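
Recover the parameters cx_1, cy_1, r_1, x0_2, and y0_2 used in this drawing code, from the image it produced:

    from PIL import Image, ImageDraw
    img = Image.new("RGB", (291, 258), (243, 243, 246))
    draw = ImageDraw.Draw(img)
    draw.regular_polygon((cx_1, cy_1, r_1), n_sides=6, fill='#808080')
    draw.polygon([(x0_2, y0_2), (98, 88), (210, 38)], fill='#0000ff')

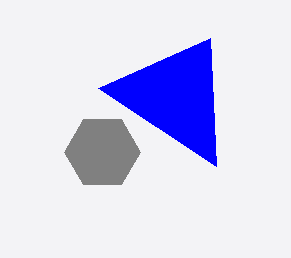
cx_1 = 102; cy_1 = 152; r_1 = 38; x0_2 = 216; y0_2 = 166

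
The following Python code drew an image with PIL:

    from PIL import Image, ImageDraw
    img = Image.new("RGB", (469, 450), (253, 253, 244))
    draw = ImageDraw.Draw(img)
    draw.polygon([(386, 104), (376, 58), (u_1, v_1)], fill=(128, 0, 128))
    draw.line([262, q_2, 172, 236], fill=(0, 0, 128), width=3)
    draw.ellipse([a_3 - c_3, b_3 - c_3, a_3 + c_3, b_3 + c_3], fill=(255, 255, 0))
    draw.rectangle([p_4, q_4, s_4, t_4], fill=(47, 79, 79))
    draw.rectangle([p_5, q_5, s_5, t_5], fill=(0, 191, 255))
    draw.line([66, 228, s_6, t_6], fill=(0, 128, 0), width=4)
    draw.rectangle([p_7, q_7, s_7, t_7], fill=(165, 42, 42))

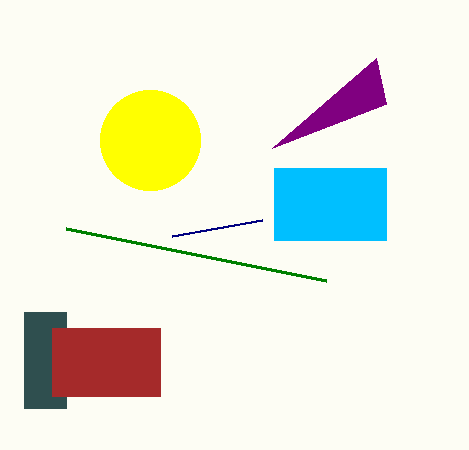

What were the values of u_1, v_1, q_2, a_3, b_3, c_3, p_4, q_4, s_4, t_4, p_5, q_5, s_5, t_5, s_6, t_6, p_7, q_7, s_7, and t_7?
u_1 = 272, v_1 = 148, q_2 = 220, a_3 = 150, b_3 = 140, c_3 = 50, p_4 = 24, q_4 = 312, s_4 = 66, t_4 = 408, p_5 = 274, q_5 = 168, s_5 = 386, t_5 = 240, s_6 = 326, t_6 = 280, p_7 = 52, q_7 = 328, s_7 = 160, t_7 = 396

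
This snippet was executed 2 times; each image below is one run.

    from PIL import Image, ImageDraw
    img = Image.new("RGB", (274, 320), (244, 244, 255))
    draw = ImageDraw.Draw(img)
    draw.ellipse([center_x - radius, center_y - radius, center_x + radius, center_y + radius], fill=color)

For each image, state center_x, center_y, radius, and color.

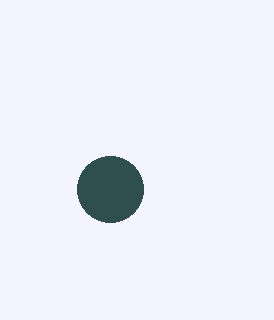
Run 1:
center_x = 110; center_y = 189; radius = 33; color = 'darkslategray'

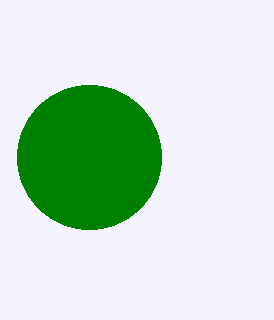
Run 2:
center_x = 89
center_y = 157
radius = 72
color = 'green'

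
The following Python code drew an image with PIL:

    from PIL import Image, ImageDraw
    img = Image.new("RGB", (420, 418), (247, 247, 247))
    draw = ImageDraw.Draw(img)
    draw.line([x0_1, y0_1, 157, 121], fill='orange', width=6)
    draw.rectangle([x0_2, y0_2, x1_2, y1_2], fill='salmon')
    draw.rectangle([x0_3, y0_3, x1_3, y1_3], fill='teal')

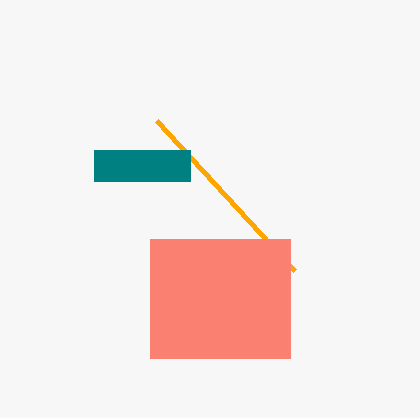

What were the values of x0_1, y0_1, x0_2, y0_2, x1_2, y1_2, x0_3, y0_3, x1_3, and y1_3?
x0_1 = 295, y0_1 = 271, x0_2 = 150, y0_2 = 239, x1_2 = 290, y1_2 = 358, x0_3 = 94, y0_3 = 150, x1_3 = 190, y1_3 = 181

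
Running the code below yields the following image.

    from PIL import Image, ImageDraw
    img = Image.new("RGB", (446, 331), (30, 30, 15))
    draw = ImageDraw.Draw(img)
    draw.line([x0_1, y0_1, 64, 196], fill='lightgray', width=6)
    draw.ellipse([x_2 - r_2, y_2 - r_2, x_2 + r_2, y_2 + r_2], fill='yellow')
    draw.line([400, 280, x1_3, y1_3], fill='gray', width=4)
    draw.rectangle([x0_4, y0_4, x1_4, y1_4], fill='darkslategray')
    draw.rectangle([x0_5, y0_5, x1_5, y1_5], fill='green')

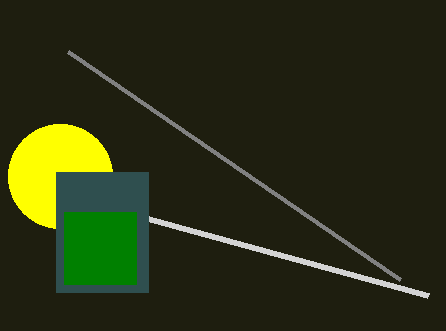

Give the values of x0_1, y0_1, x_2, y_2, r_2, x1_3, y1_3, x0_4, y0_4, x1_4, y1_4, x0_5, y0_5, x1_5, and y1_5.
x0_1 = 428, y0_1 = 296, x_2 = 60, y_2 = 176, r_2 = 52, x1_3 = 68, y1_3 = 52, x0_4 = 56, y0_4 = 172, x1_4 = 148, y1_4 = 292, x0_5 = 64, y0_5 = 212, x1_5 = 136, y1_5 = 284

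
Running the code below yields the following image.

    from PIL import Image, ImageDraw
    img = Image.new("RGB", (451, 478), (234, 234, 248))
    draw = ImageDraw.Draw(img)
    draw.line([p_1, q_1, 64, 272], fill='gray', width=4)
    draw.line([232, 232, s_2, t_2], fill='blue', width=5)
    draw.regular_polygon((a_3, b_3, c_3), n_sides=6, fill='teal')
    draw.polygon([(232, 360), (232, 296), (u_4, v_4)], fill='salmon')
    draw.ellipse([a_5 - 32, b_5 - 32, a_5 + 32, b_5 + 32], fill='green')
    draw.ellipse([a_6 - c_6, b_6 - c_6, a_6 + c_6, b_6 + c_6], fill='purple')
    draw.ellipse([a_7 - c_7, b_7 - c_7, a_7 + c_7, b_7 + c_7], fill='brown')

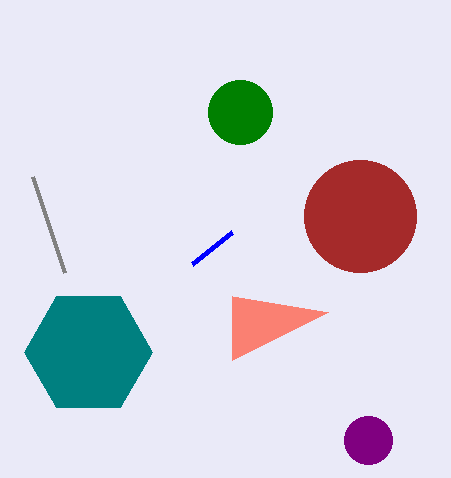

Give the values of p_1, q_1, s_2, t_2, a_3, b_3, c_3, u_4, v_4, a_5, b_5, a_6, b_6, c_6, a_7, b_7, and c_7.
p_1 = 32
q_1 = 176
s_2 = 192
t_2 = 264
a_3 = 88
b_3 = 352
c_3 = 64
u_4 = 328
v_4 = 312
a_5 = 240
b_5 = 112
a_6 = 368
b_6 = 440
c_6 = 24
a_7 = 360
b_7 = 216
c_7 = 56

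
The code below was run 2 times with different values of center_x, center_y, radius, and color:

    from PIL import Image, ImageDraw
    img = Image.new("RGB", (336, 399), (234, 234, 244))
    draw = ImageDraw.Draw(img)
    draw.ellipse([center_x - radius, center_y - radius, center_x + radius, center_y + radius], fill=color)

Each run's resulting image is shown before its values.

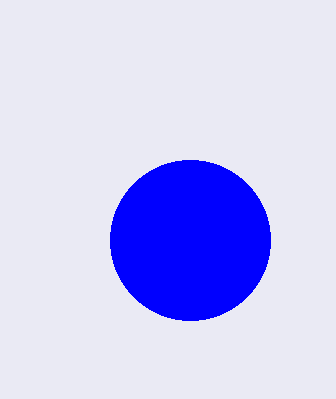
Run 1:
center_x = 190, center_y = 240, radius = 80, color = 'blue'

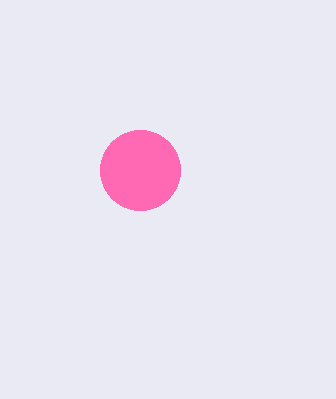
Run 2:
center_x = 140; center_y = 170; radius = 40; color = 'hotpink'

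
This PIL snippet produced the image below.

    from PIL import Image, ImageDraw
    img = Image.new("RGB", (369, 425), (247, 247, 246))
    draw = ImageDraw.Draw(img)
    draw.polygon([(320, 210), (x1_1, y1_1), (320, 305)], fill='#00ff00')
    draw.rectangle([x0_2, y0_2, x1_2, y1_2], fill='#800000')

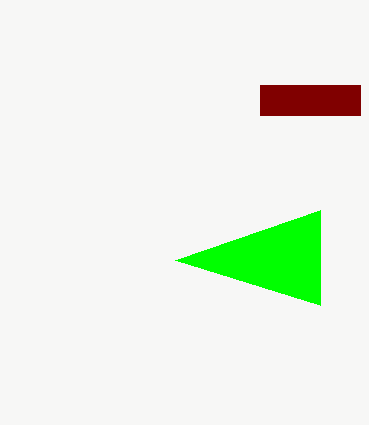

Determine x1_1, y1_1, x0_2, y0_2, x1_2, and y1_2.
x1_1 = 175
y1_1 = 260
x0_2 = 260
y0_2 = 85
x1_2 = 360
y1_2 = 115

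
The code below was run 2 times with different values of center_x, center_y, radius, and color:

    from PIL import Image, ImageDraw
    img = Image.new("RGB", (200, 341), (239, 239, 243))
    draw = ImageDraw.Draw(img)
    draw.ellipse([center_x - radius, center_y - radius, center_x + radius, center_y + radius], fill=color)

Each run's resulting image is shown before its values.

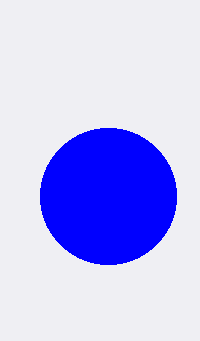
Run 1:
center_x = 108; center_y = 196; radius = 68; color = 'blue'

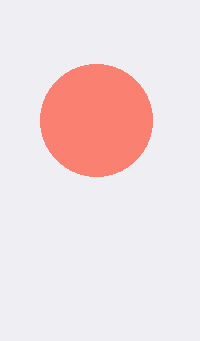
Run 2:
center_x = 96
center_y = 120
radius = 56
color = 'salmon'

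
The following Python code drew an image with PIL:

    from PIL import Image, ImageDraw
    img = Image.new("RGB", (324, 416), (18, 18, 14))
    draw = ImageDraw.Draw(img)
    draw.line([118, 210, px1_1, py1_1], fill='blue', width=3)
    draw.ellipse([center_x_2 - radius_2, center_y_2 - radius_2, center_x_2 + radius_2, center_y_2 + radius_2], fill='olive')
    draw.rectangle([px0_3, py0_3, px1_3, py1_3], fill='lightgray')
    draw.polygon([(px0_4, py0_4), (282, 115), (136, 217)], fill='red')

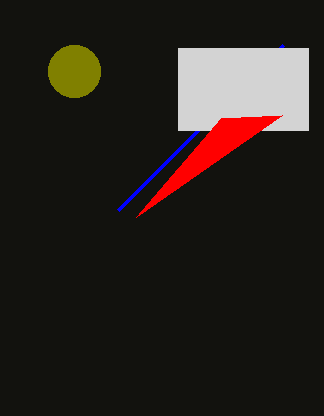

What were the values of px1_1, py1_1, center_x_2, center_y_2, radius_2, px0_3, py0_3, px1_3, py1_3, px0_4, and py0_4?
px1_1 = 283
py1_1 = 45
center_x_2 = 74
center_y_2 = 71
radius_2 = 26
px0_3 = 178
py0_3 = 48
px1_3 = 308
py1_3 = 130
px0_4 = 221
py0_4 = 118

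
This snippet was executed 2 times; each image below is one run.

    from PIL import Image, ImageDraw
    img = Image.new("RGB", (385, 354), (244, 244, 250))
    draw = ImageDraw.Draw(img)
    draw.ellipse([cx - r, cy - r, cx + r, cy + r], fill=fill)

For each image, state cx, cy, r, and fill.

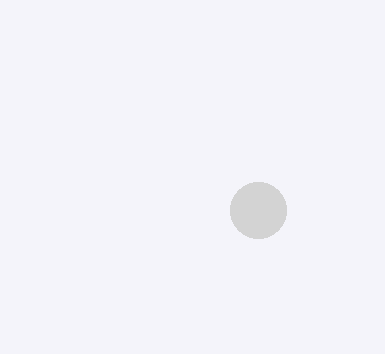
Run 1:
cx = 258; cy = 210; r = 28; fill = 'lightgray'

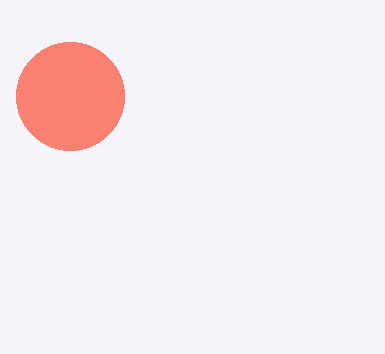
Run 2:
cx = 70, cy = 96, r = 54, fill = 'salmon'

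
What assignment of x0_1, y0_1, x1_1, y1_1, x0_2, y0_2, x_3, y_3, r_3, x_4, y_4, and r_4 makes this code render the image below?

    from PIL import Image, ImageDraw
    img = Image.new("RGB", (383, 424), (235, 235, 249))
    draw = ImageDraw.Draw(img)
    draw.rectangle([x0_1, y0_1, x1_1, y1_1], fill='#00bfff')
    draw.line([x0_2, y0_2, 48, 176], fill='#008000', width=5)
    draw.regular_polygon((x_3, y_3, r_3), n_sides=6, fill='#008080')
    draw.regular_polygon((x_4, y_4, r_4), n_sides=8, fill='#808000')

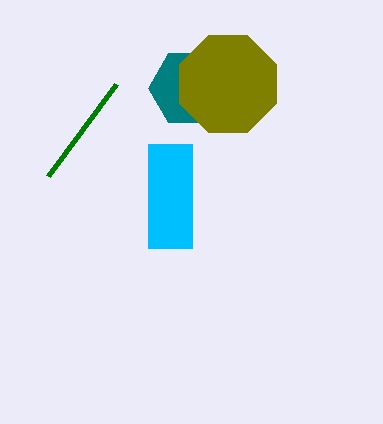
x0_1 = 148, y0_1 = 144, x1_1 = 192, y1_1 = 248, x0_2 = 116, y0_2 = 84, x_3 = 188, y_3 = 88, r_3 = 40, x_4 = 228, y_4 = 84, r_4 = 52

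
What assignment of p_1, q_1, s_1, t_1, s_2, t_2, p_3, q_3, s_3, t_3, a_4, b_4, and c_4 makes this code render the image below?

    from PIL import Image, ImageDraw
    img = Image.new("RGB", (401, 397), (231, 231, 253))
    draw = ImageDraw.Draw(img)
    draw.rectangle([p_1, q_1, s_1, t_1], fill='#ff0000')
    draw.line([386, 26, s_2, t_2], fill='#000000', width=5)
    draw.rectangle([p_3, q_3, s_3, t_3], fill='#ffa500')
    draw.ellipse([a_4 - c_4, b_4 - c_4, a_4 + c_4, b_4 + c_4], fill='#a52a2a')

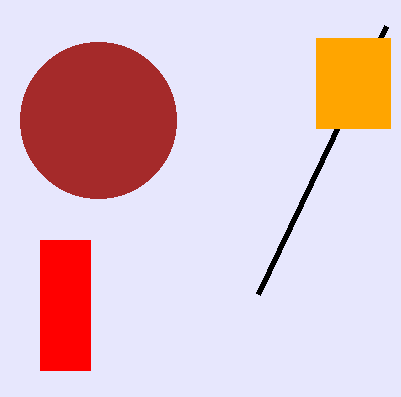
p_1 = 40; q_1 = 240; s_1 = 90; t_1 = 370; s_2 = 258; t_2 = 294; p_3 = 316; q_3 = 38; s_3 = 390; t_3 = 128; a_4 = 98; b_4 = 120; c_4 = 78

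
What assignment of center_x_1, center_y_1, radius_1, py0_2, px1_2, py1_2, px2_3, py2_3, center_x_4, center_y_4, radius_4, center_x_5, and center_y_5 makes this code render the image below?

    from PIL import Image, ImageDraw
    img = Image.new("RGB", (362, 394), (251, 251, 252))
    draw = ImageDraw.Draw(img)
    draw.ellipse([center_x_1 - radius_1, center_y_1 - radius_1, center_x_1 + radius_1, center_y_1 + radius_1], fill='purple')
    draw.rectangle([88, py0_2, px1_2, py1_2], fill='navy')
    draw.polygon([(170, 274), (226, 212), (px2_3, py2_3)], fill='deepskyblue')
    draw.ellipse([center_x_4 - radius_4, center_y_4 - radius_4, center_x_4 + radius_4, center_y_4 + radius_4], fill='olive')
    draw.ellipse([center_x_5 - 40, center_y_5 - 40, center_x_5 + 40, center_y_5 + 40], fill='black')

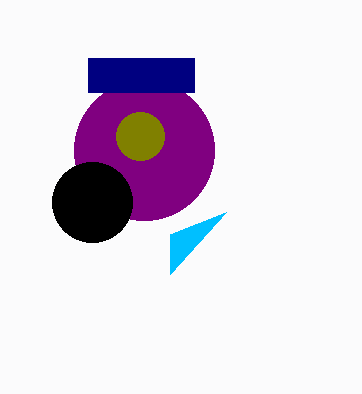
center_x_1 = 144
center_y_1 = 150
radius_1 = 70
py0_2 = 58
px1_2 = 194
py1_2 = 92
px2_3 = 170
py2_3 = 234
center_x_4 = 140
center_y_4 = 136
radius_4 = 24
center_x_5 = 92
center_y_5 = 202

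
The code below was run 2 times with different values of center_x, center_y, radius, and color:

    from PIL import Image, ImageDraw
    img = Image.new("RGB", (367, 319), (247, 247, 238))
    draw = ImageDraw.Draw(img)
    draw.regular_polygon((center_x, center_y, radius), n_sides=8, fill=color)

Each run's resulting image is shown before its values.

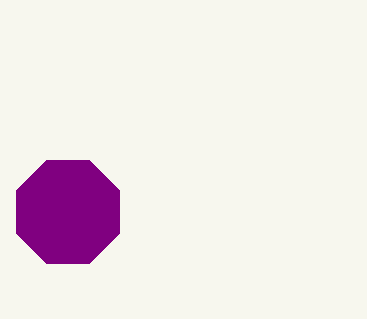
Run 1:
center_x = 68, center_y = 212, radius = 56, color = 'purple'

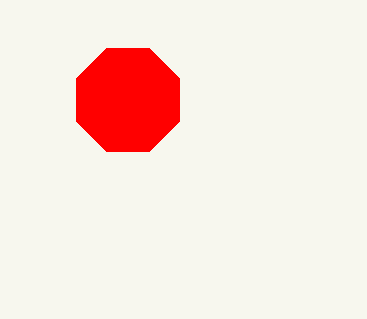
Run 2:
center_x = 128, center_y = 100, radius = 56, color = 'red'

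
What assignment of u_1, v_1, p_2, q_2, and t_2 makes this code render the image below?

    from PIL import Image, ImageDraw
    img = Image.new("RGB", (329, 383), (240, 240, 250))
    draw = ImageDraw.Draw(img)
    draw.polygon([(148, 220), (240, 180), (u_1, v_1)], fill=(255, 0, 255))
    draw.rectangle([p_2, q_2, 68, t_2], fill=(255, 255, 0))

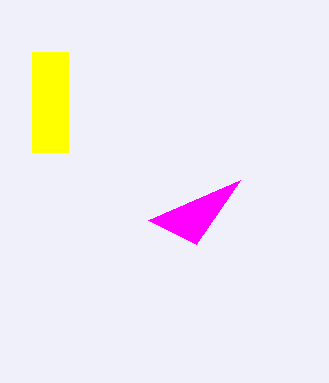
u_1 = 196; v_1 = 244; p_2 = 32; q_2 = 52; t_2 = 152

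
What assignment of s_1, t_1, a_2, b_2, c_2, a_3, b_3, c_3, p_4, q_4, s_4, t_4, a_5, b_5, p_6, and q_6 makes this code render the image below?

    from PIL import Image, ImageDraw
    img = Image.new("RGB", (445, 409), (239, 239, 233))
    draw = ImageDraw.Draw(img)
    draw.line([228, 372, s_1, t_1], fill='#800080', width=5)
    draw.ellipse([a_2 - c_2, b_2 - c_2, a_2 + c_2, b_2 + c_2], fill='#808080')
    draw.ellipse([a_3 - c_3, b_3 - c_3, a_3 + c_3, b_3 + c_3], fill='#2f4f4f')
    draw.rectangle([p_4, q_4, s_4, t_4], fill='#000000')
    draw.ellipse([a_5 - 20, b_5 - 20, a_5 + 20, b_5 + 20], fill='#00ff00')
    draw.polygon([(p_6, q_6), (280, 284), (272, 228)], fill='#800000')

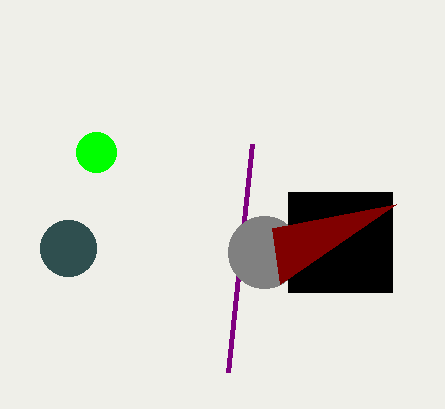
s_1 = 252, t_1 = 144, a_2 = 264, b_2 = 252, c_2 = 36, a_3 = 68, b_3 = 248, c_3 = 28, p_4 = 288, q_4 = 192, s_4 = 392, t_4 = 292, a_5 = 96, b_5 = 152, p_6 = 396, q_6 = 204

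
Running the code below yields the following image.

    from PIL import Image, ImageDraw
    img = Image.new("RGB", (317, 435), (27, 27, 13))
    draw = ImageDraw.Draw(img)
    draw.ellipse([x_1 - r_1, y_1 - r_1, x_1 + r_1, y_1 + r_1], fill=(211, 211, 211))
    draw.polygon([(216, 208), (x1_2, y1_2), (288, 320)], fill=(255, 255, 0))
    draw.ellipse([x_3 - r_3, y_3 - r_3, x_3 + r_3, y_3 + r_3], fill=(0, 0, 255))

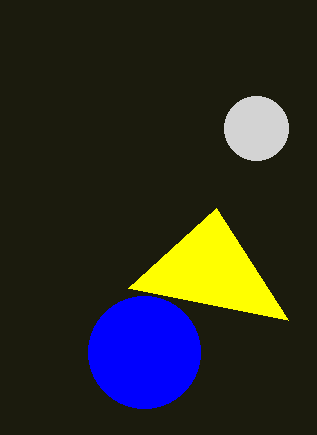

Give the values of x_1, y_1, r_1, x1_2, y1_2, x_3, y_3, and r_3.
x_1 = 256; y_1 = 128; r_1 = 32; x1_2 = 128; y1_2 = 288; x_3 = 144; y_3 = 352; r_3 = 56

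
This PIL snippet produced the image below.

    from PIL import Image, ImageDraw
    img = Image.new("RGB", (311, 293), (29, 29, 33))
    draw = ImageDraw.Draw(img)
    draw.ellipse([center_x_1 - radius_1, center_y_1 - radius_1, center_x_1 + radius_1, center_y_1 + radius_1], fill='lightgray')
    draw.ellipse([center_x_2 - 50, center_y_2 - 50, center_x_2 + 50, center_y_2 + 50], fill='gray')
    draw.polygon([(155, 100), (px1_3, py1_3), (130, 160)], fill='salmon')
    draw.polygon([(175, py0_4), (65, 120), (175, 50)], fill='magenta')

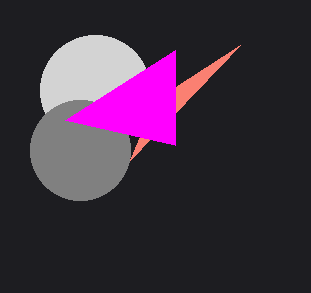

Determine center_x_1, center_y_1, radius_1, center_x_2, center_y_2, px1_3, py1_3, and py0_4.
center_x_1 = 95
center_y_1 = 90
radius_1 = 55
center_x_2 = 80
center_y_2 = 150
px1_3 = 240
py1_3 = 45
py0_4 = 145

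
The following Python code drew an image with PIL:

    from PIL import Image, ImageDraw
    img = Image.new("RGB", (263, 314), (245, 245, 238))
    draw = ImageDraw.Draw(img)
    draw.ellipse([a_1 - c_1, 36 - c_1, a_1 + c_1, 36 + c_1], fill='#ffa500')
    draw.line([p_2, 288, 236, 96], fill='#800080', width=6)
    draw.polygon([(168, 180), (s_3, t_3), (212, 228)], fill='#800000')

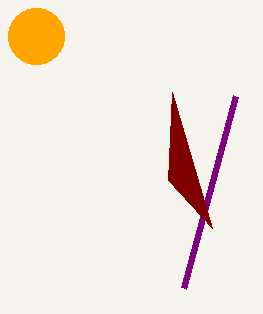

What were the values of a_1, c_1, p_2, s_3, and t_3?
a_1 = 36
c_1 = 28
p_2 = 184
s_3 = 172
t_3 = 92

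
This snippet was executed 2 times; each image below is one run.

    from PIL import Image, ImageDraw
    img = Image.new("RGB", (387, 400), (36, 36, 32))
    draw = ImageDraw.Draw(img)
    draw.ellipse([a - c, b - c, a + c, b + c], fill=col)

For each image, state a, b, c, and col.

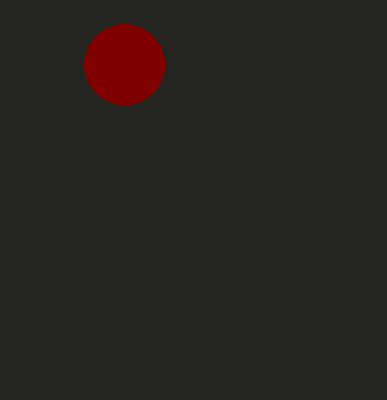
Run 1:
a = 124
b = 64
c = 40
col = 'maroon'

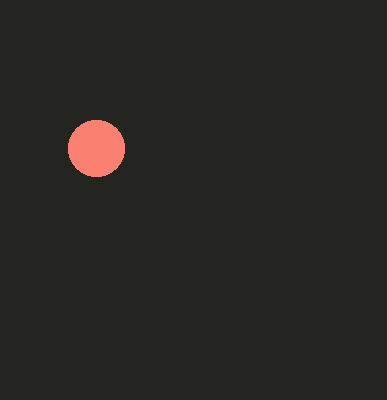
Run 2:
a = 96; b = 148; c = 28; col = 'salmon'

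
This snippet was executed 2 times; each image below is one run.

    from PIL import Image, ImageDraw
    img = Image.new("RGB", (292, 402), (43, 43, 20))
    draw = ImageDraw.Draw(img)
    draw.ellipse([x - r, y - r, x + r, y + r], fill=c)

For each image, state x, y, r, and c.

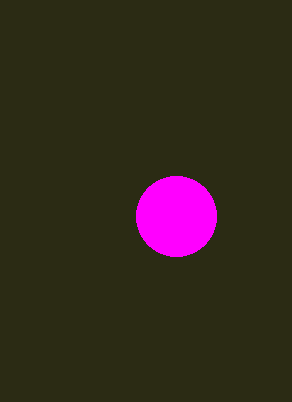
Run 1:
x = 176
y = 216
r = 40
c = 'magenta'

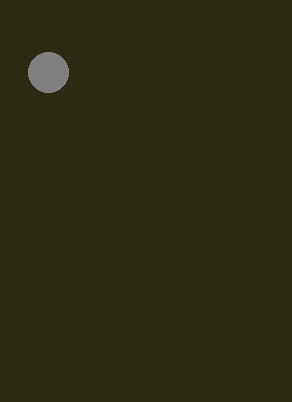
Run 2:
x = 48; y = 72; r = 20; c = 'gray'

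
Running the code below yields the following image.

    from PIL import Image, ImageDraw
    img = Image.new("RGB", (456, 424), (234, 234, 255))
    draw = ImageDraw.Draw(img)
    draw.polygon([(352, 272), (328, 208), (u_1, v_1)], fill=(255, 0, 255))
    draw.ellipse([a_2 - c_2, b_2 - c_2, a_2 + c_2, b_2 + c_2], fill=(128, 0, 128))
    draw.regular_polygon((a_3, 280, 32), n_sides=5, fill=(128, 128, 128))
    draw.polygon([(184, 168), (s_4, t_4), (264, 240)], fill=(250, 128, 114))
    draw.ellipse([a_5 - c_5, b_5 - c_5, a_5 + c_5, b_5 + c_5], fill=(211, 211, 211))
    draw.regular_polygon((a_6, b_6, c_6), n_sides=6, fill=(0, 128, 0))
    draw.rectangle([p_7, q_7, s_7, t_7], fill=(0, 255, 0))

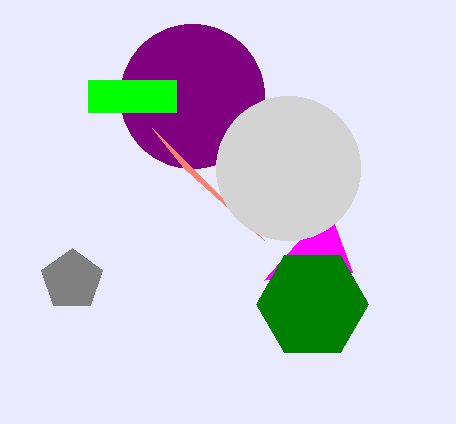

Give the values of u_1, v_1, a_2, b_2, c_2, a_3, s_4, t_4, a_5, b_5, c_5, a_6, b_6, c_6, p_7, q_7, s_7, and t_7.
u_1 = 264; v_1 = 280; a_2 = 192; b_2 = 96; c_2 = 72; a_3 = 72; s_4 = 152; t_4 = 128; a_5 = 288; b_5 = 168; c_5 = 72; a_6 = 312; b_6 = 304; c_6 = 56; p_7 = 88; q_7 = 80; s_7 = 176; t_7 = 112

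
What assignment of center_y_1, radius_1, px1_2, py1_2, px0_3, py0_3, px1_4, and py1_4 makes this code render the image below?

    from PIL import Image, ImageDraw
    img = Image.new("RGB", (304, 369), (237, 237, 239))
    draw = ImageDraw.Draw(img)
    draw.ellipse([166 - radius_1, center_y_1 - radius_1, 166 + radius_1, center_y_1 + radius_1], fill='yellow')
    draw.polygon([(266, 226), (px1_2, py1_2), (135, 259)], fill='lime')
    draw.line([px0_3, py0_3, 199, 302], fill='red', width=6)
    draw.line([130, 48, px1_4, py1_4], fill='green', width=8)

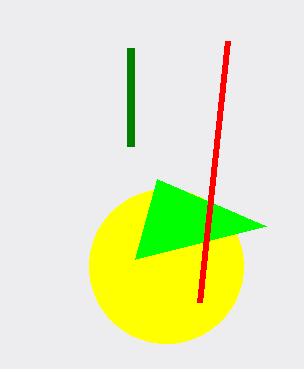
center_y_1 = 266; radius_1 = 77; px1_2 = 157; py1_2 = 179; px0_3 = 227; py0_3 = 41; px1_4 = 130; py1_4 = 146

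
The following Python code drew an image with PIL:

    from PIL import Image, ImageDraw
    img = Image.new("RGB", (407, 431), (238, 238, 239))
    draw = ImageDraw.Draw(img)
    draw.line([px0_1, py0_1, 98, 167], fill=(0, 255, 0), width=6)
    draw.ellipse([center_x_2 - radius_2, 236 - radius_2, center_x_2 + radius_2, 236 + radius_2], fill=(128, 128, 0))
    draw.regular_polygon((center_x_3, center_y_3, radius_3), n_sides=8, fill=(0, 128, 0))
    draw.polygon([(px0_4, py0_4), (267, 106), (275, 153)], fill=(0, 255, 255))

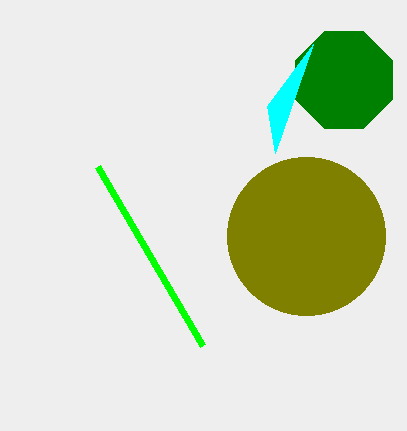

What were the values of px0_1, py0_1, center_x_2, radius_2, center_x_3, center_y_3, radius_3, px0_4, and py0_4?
px0_1 = 203, py0_1 = 346, center_x_2 = 306, radius_2 = 79, center_x_3 = 344, center_y_3 = 80, radius_3 = 52, px0_4 = 313, py0_4 = 44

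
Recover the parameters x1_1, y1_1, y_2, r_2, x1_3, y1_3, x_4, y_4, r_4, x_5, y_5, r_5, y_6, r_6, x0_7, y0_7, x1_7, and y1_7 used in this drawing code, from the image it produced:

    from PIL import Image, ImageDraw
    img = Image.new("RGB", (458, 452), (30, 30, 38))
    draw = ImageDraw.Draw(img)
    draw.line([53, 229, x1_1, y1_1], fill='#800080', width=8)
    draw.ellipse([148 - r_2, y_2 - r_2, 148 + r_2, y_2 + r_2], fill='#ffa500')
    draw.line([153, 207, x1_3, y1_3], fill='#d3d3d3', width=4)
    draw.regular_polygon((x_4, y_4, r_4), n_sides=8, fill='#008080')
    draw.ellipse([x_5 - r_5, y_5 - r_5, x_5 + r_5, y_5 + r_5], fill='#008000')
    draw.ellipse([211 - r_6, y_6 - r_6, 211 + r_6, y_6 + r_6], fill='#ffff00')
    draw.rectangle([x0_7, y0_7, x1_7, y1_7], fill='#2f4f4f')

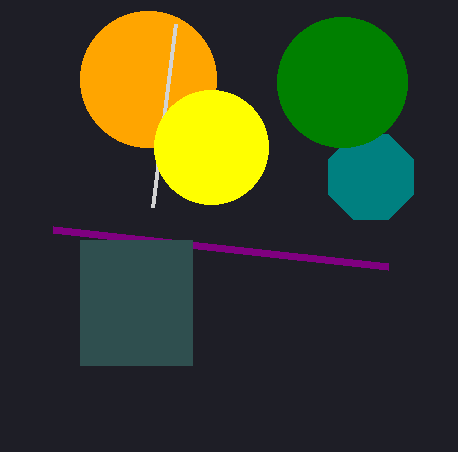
x1_1 = 388; y1_1 = 266; y_2 = 79; r_2 = 68; x1_3 = 176; y1_3 = 24; x_4 = 371; y_4 = 177; r_4 = 46; x_5 = 342; y_5 = 82; r_5 = 65; y_6 = 147; r_6 = 57; x0_7 = 80; y0_7 = 240; x1_7 = 192; y1_7 = 365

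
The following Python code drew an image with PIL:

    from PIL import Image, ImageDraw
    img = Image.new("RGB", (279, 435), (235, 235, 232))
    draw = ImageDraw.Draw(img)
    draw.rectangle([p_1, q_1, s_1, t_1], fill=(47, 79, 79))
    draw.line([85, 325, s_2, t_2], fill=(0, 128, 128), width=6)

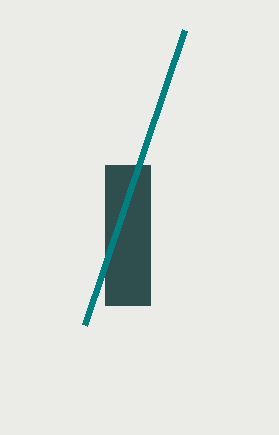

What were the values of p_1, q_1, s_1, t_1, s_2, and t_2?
p_1 = 105, q_1 = 165, s_1 = 150, t_1 = 305, s_2 = 185, t_2 = 30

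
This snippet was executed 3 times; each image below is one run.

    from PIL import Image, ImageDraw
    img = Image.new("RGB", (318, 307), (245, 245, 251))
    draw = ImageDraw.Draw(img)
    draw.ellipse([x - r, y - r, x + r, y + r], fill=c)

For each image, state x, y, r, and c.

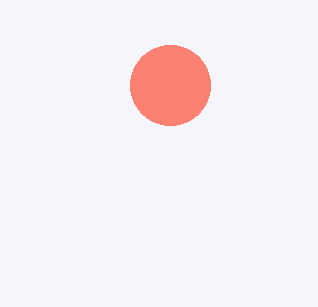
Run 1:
x = 170, y = 85, r = 40, c = 'salmon'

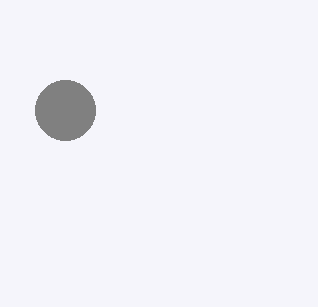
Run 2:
x = 65
y = 110
r = 30
c = 'gray'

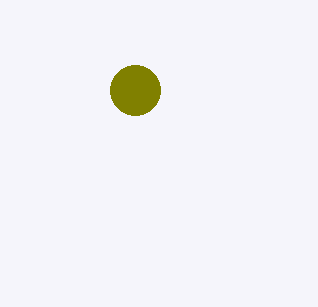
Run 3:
x = 135; y = 90; r = 25; c = 'olive'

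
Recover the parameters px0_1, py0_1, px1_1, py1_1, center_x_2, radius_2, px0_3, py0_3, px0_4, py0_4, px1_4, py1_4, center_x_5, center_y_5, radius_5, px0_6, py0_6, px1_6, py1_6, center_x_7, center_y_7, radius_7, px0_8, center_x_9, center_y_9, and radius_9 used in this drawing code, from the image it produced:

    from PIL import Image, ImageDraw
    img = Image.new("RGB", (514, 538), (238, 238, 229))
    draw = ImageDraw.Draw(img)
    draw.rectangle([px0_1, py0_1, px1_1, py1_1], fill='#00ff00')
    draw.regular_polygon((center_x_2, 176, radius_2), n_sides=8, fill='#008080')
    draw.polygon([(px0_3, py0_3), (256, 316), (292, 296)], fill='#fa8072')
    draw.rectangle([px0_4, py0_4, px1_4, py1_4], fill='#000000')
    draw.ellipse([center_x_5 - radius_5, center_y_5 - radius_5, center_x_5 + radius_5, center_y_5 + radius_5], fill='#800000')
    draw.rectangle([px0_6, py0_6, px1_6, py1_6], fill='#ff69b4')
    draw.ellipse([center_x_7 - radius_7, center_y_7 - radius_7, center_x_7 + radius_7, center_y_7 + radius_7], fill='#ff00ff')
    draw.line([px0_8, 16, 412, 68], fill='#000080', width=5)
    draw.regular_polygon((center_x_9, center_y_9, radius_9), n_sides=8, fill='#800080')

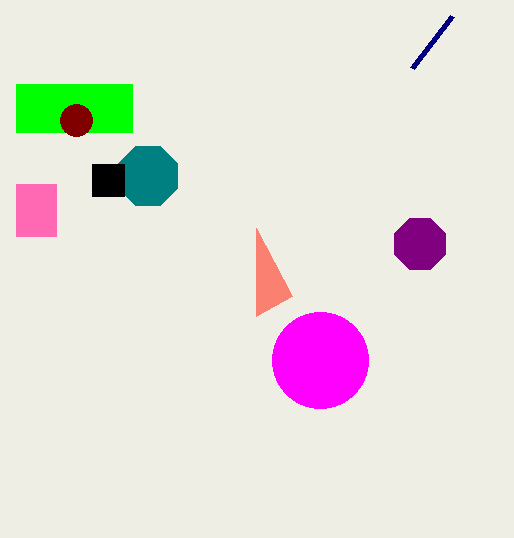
px0_1 = 16
py0_1 = 84
px1_1 = 132
py1_1 = 132
center_x_2 = 148
radius_2 = 32
px0_3 = 256
py0_3 = 228
px0_4 = 92
py0_4 = 164
px1_4 = 124
py1_4 = 196
center_x_5 = 76
center_y_5 = 120
radius_5 = 16
px0_6 = 16
py0_6 = 184
px1_6 = 56
py1_6 = 236
center_x_7 = 320
center_y_7 = 360
radius_7 = 48
px0_8 = 452
center_x_9 = 420
center_y_9 = 244
radius_9 = 28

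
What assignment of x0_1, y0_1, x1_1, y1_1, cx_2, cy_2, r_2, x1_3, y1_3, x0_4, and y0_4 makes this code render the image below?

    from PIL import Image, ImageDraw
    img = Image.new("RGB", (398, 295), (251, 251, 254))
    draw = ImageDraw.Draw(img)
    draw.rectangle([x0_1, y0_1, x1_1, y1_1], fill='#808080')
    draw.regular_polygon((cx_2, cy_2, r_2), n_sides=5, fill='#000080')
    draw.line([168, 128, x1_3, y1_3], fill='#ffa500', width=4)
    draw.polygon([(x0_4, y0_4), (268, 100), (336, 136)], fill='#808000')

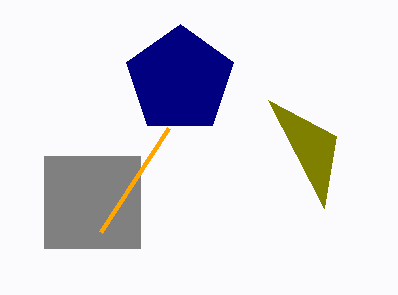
x0_1 = 44, y0_1 = 156, x1_1 = 140, y1_1 = 248, cx_2 = 180, cy_2 = 80, r_2 = 56, x1_3 = 100, y1_3 = 232, x0_4 = 324, y0_4 = 208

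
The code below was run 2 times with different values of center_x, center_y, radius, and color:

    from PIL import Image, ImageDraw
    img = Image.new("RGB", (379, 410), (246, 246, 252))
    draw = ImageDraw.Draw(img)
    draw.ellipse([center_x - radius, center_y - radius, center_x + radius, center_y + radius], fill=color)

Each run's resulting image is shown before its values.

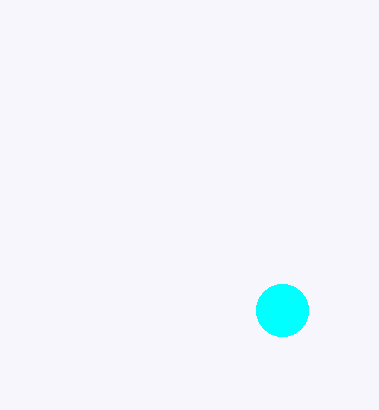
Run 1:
center_x = 282, center_y = 310, radius = 26, color = 'cyan'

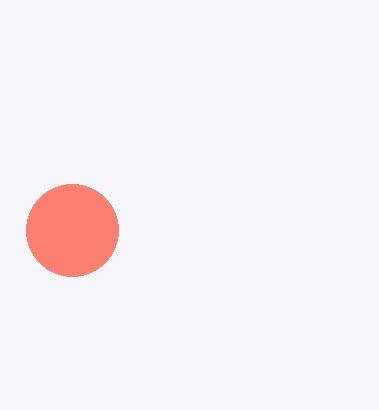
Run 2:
center_x = 72, center_y = 230, radius = 46, color = 'salmon'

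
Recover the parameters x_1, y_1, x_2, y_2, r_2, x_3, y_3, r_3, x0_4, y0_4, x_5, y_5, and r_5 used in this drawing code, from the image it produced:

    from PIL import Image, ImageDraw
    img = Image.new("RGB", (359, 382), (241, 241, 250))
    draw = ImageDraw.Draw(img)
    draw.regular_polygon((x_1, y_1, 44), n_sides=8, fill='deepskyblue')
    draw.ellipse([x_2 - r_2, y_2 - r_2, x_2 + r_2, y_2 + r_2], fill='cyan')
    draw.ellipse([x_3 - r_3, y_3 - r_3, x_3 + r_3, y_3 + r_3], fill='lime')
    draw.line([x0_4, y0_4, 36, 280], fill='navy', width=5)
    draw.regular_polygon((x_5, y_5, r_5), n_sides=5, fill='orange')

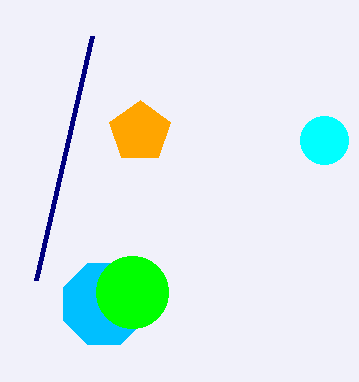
x_1 = 104, y_1 = 304, x_2 = 324, y_2 = 140, r_2 = 24, x_3 = 132, y_3 = 292, r_3 = 36, x0_4 = 92, y0_4 = 36, x_5 = 140, y_5 = 132, r_5 = 32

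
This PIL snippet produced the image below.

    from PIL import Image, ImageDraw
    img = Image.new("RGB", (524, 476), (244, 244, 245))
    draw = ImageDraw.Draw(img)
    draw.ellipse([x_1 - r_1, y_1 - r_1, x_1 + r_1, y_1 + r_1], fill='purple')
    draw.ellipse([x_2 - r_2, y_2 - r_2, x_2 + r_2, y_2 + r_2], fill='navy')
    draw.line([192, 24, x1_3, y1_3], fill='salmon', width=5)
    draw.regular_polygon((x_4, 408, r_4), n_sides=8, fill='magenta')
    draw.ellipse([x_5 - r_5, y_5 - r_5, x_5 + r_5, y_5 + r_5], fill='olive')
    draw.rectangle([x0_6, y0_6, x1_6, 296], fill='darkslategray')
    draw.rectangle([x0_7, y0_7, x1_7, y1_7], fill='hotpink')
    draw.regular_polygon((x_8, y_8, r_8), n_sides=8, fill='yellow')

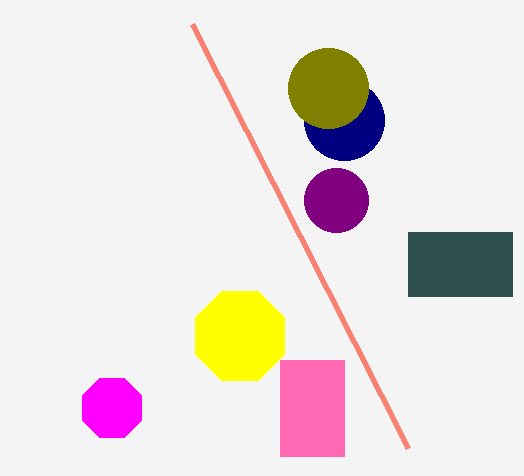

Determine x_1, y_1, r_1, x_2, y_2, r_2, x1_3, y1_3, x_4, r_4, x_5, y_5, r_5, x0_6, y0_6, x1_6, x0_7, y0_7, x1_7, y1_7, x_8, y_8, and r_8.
x_1 = 336
y_1 = 200
r_1 = 32
x_2 = 344
y_2 = 120
r_2 = 40
x1_3 = 408
y1_3 = 448
x_4 = 112
r_4 = 32
x_5 = 328
y_5 = 88
r_5 = 40
x0_6 = 408
y0_6 = 232
x1_6 = 512
x0_7 = 280
y0_7 = 360
x1_7 = 344
y1_7 = 456
x_8 = 240
y_8 = 336
r_8 = 48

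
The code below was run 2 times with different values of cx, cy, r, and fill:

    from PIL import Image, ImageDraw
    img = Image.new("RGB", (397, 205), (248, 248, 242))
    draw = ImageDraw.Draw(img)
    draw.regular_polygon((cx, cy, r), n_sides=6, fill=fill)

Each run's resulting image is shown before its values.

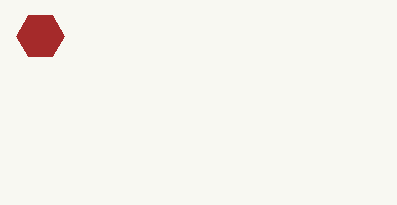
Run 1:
cx = 40, cy = 36, r = 24, fill = 'brown'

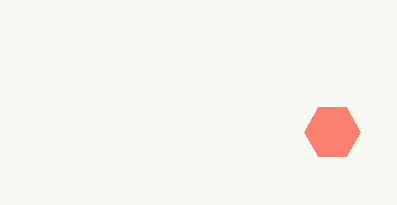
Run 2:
cx = 332
cy = 132
r = 28
fill = 'salmon'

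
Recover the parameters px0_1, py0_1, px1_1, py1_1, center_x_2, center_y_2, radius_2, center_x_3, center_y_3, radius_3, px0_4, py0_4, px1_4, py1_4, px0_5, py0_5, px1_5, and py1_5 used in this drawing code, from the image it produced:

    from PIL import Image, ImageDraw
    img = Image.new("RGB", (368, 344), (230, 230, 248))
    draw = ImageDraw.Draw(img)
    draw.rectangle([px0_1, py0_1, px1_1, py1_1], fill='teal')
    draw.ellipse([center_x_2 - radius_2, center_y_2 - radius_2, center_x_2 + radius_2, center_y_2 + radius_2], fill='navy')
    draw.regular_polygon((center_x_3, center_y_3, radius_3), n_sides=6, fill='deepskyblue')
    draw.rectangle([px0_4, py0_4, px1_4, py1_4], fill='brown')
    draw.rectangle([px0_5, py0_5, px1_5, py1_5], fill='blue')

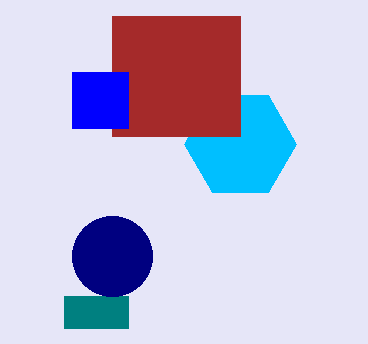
px0_1 = 64, py0_1 = 296, px1_1 = 128, py1_1 = 328, center_x_2 = 112, center_y_2 = 256, radius_2 = 40, center_x_3 = 240, center_y_3 = 144, radius_3 = 56, px0_4 = 112, py0_4 = 16, px1_4 = 240, py1_4 = 136, px0_5 = 72, py0_5 = 72, px1_5 = 128, py1_5 = 128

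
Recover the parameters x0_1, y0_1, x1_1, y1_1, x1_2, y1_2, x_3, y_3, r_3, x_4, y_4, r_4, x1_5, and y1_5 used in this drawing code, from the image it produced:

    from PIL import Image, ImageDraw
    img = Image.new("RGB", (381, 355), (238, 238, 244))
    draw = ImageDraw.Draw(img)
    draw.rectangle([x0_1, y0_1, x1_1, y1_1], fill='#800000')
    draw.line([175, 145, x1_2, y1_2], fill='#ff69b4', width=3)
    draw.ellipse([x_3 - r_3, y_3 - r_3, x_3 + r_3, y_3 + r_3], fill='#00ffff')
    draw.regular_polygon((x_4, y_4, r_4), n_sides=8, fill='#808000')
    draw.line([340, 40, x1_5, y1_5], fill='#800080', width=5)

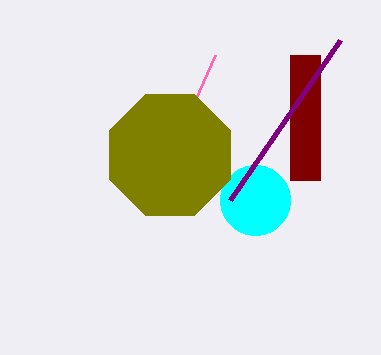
x0_1 = 290, y0_1 = 55, x1_1 = 320, y1_1 = 180, x1_2 = 215, y1_2 = 55, x_3 = 255, y_3 = 200, r_3 = 35, x_4 = 170, y_4 = 155, r_4 = 65, x1_5 = 230, y1_5 = 200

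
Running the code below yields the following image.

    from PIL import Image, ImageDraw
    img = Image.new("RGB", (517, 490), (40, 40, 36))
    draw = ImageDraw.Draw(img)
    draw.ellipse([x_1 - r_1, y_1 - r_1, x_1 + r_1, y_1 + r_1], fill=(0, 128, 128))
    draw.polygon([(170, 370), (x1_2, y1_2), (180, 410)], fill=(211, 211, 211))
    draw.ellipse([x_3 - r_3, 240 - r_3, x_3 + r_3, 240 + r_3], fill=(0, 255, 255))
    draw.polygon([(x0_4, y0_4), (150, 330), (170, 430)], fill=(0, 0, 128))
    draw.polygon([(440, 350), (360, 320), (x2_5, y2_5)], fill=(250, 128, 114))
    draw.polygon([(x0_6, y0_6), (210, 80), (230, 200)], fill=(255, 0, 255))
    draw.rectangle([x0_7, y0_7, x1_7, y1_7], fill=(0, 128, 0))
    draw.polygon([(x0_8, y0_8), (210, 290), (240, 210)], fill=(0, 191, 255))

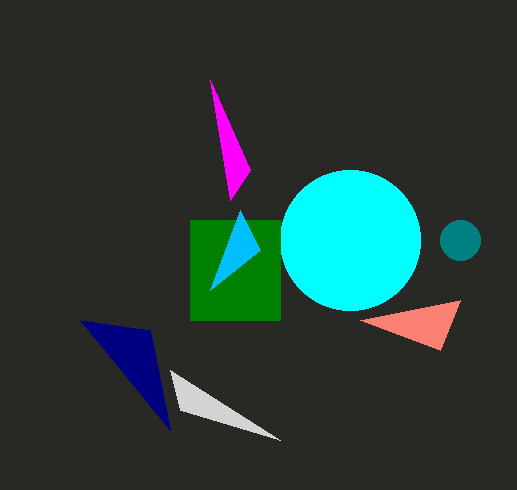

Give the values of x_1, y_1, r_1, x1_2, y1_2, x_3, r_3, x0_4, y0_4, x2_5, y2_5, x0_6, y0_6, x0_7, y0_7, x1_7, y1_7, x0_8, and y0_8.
x_1 = 460
y_1 = 240
r_1 = 20
x1_2 = 280
y1_2 = 440
x_3 = 350
r_3 = 70
x0_4 = 80
y0_4 = 320
x2_5 = 460
y2_5 = 300
x0_6 = 250
y0_6 = 170
x0_7 = 190
y0_7 = 220
x1_7 = 280
y1_7 = 320
x0_8 = 260
y0_8 = 250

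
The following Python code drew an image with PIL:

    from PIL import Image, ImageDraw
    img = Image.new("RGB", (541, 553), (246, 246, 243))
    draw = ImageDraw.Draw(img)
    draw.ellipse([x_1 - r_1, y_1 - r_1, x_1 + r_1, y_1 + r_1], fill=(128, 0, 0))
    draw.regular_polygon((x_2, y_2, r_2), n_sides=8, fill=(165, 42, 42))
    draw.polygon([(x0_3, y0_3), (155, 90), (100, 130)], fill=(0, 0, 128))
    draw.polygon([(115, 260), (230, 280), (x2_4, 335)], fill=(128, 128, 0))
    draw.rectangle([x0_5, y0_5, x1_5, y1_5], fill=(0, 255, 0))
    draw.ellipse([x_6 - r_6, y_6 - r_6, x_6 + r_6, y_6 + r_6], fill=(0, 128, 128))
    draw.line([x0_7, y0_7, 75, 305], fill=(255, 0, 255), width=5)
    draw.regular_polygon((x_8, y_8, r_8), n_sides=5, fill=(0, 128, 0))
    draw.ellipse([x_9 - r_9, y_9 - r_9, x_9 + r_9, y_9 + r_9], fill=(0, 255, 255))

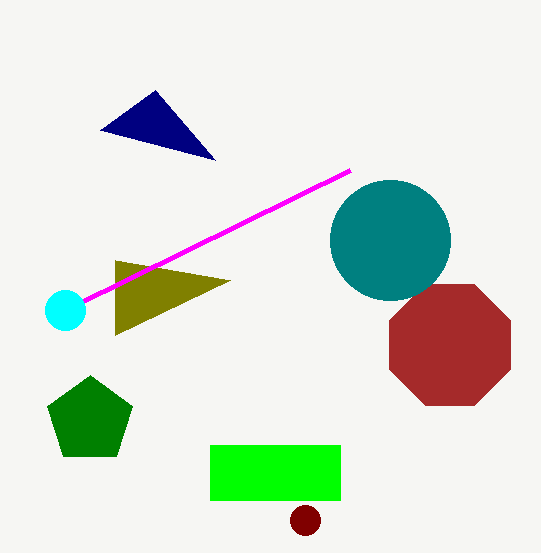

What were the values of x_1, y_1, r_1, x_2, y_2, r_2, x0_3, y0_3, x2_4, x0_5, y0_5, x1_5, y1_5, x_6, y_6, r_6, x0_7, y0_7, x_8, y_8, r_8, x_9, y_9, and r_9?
x_1 = 305; y_1 = 520; r_1 = 15; x_2 = 450; y_2 = 345; r_2 = 65; x0_3 = 215; y0_3 = 160; x2_4 = 115; x0_5 = 210; y0_5 = 445; x1_5 = 340; y1_5 = 500; x_6 = 390; y_6 = 240; r_6 = 60; x0_7 = 350; y0_7 = 170; x_8 = 90; y_8 = 420; r_8 = 45; x_9 = 65; y_9 = 310; r_9 = 20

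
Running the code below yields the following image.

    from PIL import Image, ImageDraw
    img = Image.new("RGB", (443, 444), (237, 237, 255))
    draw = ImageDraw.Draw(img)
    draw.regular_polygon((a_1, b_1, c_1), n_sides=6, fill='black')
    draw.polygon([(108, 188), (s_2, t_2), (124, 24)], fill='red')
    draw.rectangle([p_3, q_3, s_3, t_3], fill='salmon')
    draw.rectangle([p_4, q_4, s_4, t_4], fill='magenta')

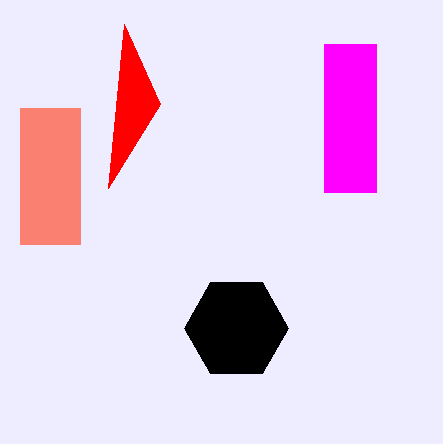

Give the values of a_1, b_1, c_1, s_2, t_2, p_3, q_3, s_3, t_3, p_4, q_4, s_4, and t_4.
a_1 = 236; b_1 = 328; c_1 = 52; s_2 = 160; t_2 = 104; p_3 = 20; q_3 = 108; s_3 = 80; t_3 = 244; p_4 = 324; q_4 = 44; s_4 = 376; t_4 = 192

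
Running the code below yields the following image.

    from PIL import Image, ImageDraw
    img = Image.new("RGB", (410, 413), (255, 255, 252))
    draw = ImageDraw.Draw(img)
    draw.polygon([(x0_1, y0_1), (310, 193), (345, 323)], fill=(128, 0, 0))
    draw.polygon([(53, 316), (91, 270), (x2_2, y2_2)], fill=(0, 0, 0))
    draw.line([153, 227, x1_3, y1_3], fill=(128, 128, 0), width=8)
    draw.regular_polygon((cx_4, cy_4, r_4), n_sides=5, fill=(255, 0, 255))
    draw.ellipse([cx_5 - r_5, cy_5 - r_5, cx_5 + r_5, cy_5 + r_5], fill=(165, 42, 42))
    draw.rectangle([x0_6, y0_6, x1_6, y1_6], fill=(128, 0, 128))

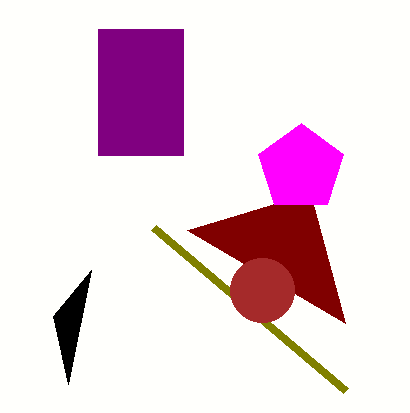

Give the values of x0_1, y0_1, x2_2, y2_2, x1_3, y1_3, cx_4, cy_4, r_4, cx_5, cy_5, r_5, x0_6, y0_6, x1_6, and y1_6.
x0_1 = 187
y0_1 = 230
x2_2 = 68
y2_2 = 384
x1_3 = 345
y1_3 = 390
cx_4 = 301
cy_4 = 168
r_4 = 45
cx_5 = 262
cy_5 = 290
r_5 = 32
x0_6 = 98
y0_6 = 29
x1_6 = 183
y1_6 = 155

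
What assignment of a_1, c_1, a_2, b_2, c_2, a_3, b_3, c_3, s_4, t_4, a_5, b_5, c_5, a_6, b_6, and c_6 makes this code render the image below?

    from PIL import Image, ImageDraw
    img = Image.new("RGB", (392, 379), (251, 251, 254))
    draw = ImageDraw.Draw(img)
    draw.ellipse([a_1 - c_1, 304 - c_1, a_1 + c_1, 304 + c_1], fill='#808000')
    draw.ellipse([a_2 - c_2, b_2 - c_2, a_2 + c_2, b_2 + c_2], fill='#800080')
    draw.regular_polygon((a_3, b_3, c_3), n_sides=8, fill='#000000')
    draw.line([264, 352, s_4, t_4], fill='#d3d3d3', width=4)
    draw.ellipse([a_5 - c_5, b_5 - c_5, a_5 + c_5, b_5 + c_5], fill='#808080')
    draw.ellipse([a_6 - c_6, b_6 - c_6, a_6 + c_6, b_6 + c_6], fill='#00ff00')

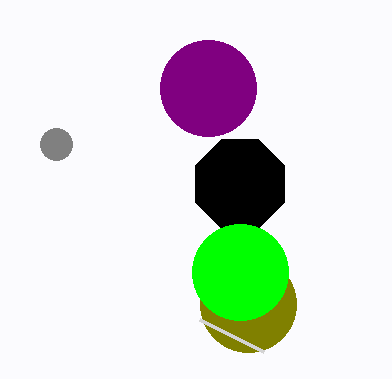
a_1 = 248
c_1 = 48
a_2 = 208
b_2 = 88
c_2 = 48
a_3 = 240
b_3 = 184
c_3 = 48
s_4 = 200
t_4 = 320
a_5 = 56
b_5 = 144
c_5 = 16
a_6 = 240
b_6 = 272
c_6 = 48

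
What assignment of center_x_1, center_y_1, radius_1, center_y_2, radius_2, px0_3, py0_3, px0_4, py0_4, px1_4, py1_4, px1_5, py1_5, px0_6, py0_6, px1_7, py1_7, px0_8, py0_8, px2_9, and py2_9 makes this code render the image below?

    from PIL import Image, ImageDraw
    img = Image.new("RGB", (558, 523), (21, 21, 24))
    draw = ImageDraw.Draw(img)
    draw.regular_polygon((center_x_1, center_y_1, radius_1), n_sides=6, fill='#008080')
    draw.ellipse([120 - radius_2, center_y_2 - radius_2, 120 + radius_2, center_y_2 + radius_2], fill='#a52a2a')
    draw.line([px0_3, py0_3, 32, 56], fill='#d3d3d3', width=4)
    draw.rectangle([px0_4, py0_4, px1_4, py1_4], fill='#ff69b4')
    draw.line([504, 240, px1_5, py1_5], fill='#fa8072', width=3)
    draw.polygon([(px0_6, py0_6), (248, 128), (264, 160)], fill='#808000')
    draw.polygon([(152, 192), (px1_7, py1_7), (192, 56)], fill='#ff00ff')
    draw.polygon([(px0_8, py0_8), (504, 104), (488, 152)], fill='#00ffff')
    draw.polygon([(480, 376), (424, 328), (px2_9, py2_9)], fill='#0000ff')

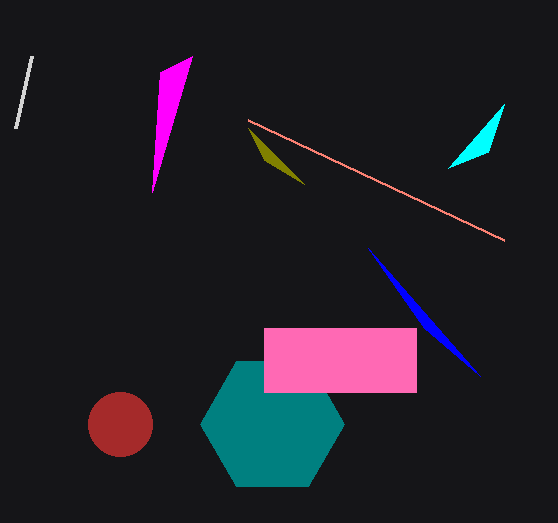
center_x_1 = 272; center_y_1 = 424; radius_1 = 72; center_y_2 = 424; radius_2 = 32; px0_3 = 16; py0_3 = 128; px0_4 = 264; py0_4 = 328; px1_4 = 416; py1_4 = 392; px1_5 = 248; py1_5 = 120; px0_6 = 304; py0_6 = 184; px1_7 = 160; py1_7 = 72; px0_8 = 448; py0_8 = 168; px2_9 = 368; py2_9 = 248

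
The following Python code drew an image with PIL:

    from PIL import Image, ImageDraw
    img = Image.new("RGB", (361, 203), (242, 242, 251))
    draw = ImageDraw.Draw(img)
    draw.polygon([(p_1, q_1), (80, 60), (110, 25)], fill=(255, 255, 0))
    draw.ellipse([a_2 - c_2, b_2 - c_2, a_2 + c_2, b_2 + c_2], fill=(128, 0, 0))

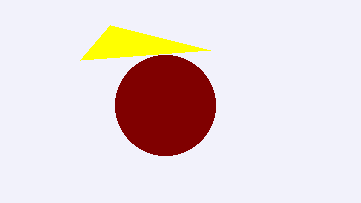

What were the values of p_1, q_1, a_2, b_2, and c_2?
p_1 = 210
q_1 = 50
a_2 = 165
b_2 = 105
c_2 = 50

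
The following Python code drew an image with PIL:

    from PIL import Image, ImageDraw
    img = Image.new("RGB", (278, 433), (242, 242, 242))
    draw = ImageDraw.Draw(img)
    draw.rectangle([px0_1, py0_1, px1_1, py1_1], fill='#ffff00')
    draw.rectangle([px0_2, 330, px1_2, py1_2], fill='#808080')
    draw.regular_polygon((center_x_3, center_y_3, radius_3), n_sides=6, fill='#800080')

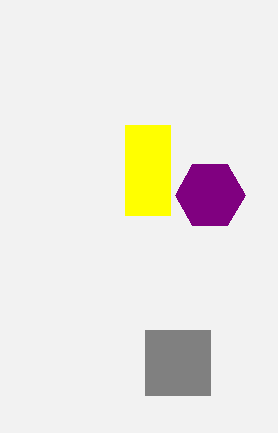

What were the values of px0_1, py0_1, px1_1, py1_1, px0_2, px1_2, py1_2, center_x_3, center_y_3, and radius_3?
px0_1 = 125, py0_1 = 125, px1_1 = 170, py1_1 = 215, px0_2 = 145, px1_2 = 210, py1_2 = 395, center_x_3 = 210, center_y_3 = 195, radius_3 = 35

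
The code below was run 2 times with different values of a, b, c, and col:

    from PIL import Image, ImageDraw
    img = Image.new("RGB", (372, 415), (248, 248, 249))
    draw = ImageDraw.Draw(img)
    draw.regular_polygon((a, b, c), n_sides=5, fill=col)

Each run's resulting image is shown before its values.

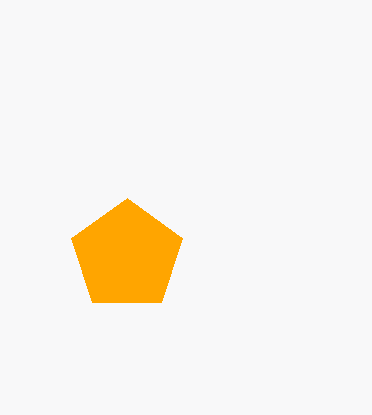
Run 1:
a = 127, b = 256, c = 58, col = 'orange'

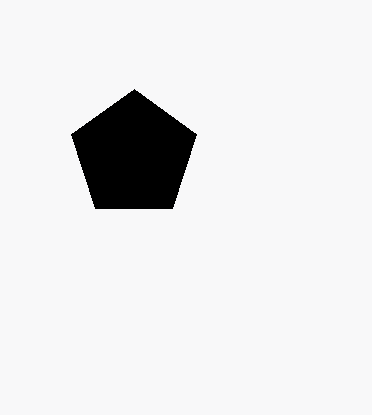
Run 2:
a = 134, b = 155, c = 66, col = 'black'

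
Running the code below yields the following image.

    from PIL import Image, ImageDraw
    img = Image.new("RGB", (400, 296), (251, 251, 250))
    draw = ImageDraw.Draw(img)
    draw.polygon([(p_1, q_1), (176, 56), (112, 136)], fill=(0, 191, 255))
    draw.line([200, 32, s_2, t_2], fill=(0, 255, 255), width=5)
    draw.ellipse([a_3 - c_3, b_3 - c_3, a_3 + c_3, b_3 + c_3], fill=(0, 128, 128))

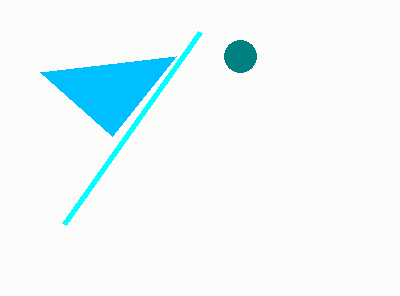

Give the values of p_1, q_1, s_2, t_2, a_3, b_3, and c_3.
p_1 = 40; q_1 = 72; s_2 = 64; t_2 = 224; a_3 = 240; b_3 = 56; c_3 = 16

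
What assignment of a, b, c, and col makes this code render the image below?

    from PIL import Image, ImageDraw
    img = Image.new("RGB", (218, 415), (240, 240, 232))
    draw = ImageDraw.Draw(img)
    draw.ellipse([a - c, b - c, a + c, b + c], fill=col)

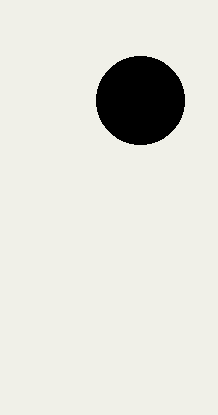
a = 140; b = 100; c = 44; col = 'black'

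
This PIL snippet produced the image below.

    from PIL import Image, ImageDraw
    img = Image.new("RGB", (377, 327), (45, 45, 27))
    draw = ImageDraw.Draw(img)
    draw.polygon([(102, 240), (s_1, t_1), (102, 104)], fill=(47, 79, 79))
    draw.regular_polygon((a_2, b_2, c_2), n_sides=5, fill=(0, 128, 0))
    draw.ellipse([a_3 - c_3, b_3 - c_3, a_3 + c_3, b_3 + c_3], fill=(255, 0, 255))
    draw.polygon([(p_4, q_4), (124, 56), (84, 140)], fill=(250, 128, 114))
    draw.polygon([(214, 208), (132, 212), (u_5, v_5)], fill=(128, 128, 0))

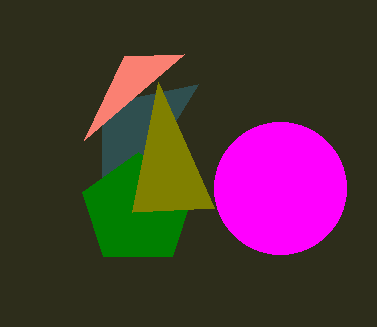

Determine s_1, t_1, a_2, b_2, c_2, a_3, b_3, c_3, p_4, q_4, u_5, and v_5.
s_1 = 198
t_1 = 84
a_2 = 138
b_2 = 210
c_2 = 58
a_3 = 280
b_3 = 188
c_3 = 66
p_4 = 184
q_4 = 54
u_5 = 158
v_5 = 82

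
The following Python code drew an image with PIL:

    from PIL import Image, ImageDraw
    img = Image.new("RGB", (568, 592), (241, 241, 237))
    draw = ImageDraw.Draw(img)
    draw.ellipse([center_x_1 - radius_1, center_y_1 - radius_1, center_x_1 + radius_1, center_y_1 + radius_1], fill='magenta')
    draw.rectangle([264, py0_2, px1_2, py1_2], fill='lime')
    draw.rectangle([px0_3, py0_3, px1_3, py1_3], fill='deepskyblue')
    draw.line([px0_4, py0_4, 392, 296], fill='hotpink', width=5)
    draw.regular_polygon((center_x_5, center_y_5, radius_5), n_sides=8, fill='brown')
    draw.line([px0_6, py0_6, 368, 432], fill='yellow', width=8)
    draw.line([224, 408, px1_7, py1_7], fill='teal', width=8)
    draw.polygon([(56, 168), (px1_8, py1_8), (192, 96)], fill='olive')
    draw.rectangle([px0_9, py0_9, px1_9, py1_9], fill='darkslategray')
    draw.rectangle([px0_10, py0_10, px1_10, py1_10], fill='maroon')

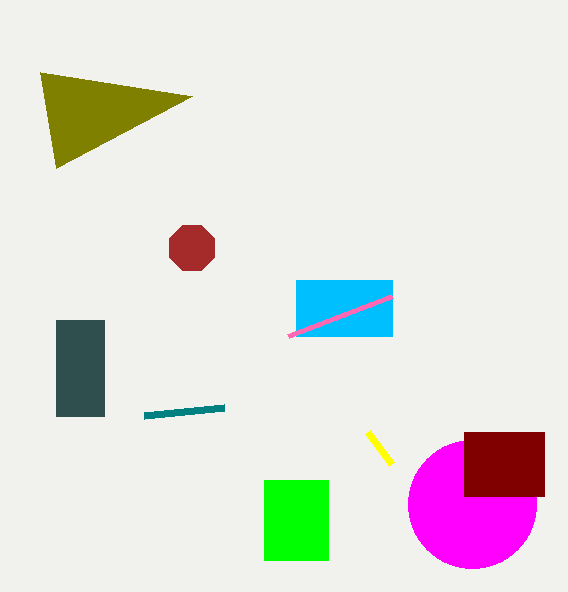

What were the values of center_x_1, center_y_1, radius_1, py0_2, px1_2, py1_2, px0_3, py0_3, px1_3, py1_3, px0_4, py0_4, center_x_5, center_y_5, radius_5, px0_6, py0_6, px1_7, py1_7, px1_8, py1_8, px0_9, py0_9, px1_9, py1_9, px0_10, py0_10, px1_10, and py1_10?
center_x_1 = 472; center_y_1 = 504; radius_1 = 64; py0_2 = 480; px1_2 = 328; py1_2 = 560; px0_3 = 296; py0_3 = 280; px1_3 = 392; py1_3 = 336; px0_4 = 288; py0_4 = 336; center_x_5 = 192; center_y_5 = 248; radius_5 = 24; px0_6 = 392; py0_6 = 464; px1_7 = 144; py1_7 = 416; px1_8 = 40; py1_8 = 72; px0_9 = 56; py0_9 = 320; px1_9 = 104; py1_9 = 416; px0_10 = 464; py0_10 = 432; px1_10 = 544; py1_10 = 496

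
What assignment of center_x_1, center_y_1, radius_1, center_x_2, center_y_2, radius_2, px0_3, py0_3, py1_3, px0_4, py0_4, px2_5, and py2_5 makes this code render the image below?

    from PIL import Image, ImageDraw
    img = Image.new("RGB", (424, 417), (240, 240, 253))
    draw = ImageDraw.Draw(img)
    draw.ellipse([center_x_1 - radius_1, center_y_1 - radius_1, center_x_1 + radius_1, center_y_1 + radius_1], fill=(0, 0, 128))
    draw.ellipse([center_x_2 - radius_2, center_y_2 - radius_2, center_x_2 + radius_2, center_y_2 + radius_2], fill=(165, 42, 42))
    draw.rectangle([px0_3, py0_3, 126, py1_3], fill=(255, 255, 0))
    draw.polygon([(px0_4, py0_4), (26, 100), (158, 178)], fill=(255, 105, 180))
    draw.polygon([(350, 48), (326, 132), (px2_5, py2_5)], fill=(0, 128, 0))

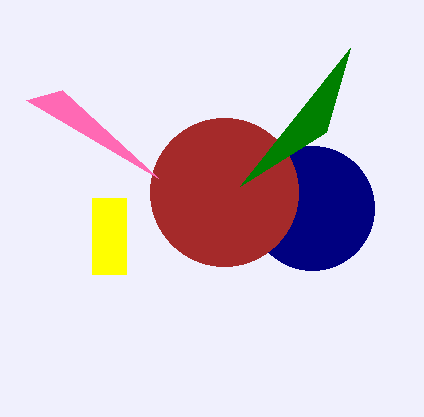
center_x_1 = 312, center_y_1 = 208, radius_1 = 62, center_x_2 = 224, center_y_2 = 192, radius_2 = 74, px0_3 = 92, py0_3 = 198, py1_3 = 274, px0_4 = 62, py0_4 = 90, px2_5 = 240, py2_5 = 186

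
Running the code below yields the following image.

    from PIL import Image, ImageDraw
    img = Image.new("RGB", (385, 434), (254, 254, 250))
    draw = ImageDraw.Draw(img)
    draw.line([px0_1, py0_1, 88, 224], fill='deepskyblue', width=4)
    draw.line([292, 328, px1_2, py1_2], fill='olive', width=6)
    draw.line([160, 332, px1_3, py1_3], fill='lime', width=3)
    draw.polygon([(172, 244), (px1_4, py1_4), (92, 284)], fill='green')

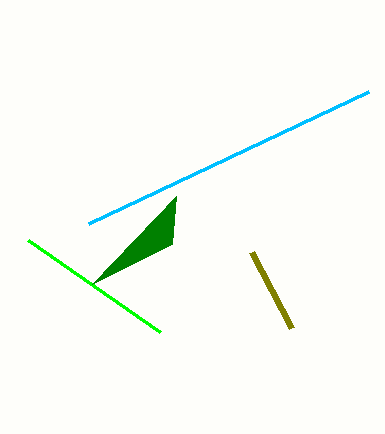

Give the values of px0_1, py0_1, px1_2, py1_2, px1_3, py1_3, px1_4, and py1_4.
px0_1 = 368; py0_1 = 92; px1_2 = 252; py1_2 = 252; px1_3 = 28; py1_3 = 240; px1_4 = 176; py1_4 = 196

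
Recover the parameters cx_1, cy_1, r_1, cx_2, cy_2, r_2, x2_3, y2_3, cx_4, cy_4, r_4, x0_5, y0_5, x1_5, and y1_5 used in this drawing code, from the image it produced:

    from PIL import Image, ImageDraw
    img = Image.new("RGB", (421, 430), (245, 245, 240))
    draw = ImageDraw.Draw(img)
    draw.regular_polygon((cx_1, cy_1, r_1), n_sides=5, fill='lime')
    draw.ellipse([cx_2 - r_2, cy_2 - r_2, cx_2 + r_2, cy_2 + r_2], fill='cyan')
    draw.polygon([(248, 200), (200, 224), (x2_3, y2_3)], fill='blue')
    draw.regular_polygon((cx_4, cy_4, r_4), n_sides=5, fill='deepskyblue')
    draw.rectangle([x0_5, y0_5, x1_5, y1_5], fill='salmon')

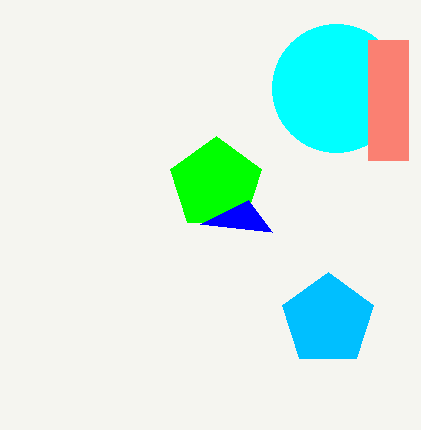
cx_1 = 216, cy_1 = 184, r_1 = 48, cx_2 = 336, cy_2 = 88, r_2 = 64, x2_3 = 272, y2_3 = 232, cx_4 = 328, cy_4 = 320, r_4 = 48, x0_5 = 368, y0_5 = 40, x1_5 = 408, y1_5 = 160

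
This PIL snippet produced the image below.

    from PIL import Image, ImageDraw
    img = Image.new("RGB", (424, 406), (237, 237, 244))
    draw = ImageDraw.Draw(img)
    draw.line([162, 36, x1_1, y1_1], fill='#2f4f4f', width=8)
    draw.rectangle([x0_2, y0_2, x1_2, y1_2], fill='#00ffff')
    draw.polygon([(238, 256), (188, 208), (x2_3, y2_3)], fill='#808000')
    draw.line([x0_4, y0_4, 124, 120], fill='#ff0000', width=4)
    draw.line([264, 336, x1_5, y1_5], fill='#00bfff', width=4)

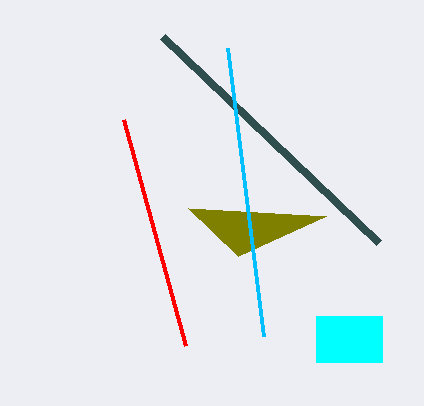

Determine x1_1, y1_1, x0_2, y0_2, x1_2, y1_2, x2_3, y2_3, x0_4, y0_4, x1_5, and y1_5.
x1_1 = 378, y1_1 = 242, x0_2 = 316, y0_2 = 316, x1_2 = 382, y1_2 = 362, x2_3 = 326, y2_3 = 216, x0_4 = 186, y0_4 = 346, x1_5 = 228, y1_5 = 48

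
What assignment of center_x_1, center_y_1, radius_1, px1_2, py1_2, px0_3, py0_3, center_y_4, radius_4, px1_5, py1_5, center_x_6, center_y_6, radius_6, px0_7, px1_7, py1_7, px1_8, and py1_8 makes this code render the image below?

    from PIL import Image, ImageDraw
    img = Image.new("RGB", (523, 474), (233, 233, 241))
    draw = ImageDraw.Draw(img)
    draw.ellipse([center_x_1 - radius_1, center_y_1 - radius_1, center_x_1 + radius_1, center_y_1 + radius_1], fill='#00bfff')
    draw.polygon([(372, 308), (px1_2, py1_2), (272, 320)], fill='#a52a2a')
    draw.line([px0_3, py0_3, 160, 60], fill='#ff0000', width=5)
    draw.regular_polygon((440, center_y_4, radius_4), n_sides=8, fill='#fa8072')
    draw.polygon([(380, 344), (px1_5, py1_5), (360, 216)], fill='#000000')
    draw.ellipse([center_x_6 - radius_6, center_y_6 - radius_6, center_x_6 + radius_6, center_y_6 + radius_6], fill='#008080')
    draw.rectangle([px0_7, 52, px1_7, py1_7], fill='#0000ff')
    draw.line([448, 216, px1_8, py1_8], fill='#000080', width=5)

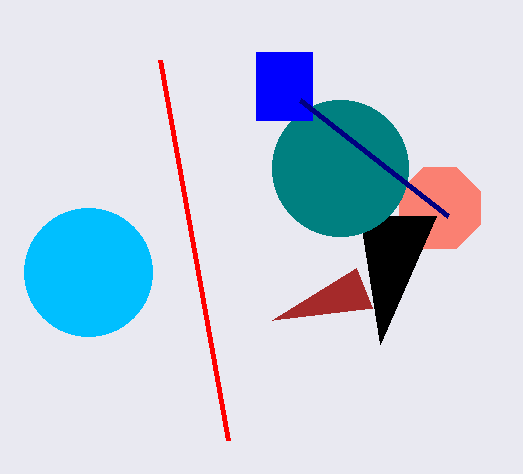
center_x_1 = 88, center_y_1 = 272, radius_1 = 64, px1_2 = 356, py1_2 = 268, px0_3 = 228, py0_3 = 440, center_y_4 = 208, radius_4 = 44, px1_5 = 436, py1_5 = 216, center_x_6 = 340, center_y_6 = 168, radius_6 = 68, px0_7 = 256, px1_7 = 312, py1_7 = 120, px1_8 = 300, py1_8 = 100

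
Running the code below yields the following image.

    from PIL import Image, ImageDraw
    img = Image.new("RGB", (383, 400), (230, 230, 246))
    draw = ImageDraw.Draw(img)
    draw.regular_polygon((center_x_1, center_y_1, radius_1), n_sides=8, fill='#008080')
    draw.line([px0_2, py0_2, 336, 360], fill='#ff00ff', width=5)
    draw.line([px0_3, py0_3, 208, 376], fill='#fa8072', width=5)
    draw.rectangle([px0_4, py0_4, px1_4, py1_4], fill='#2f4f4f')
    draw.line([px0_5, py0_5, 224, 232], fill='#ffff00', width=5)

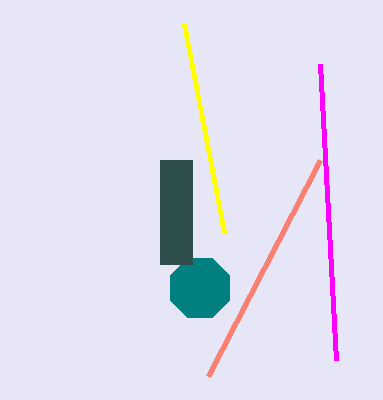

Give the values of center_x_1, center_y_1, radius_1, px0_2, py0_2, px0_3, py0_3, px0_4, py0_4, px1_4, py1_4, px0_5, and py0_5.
center_x_1 = 200, center_y_1 = 288, radius_1 = 32, px0_2 = 320, py0_2 = 64, px0_3 = 320, py0_3 = 160, px0_4 = 160, py0_4 = 160, px1_4 = 192, py1_4 = 264, px0_5 = 184, py0_5 = 24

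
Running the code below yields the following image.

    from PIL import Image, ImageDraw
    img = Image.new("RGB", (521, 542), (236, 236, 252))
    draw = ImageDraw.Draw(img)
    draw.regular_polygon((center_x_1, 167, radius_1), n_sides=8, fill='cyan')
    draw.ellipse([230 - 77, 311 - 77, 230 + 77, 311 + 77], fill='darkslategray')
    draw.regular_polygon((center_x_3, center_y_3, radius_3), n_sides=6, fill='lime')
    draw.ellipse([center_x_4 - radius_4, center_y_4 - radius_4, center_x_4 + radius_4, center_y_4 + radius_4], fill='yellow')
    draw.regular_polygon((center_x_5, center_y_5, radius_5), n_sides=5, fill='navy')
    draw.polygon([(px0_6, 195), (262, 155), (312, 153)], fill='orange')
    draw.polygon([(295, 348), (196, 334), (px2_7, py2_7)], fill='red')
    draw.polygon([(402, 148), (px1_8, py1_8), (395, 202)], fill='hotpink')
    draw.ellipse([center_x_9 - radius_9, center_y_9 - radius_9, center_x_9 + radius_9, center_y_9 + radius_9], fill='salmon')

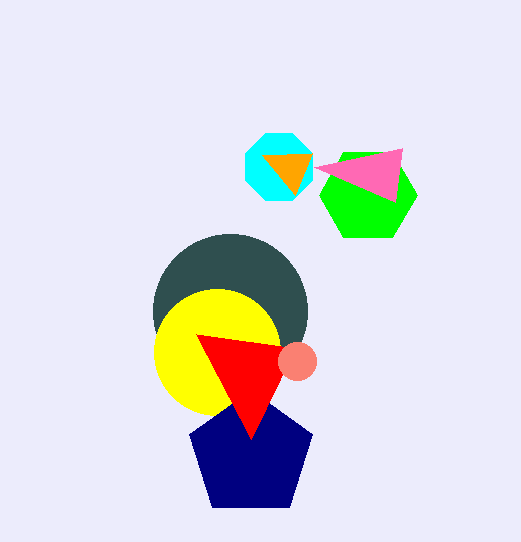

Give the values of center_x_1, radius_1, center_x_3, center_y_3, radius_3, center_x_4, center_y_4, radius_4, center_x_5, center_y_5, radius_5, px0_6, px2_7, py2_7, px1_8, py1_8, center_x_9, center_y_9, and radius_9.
center_x_1 = 279, radius_1 = 36, center_x_3 = 368, center_y_3 = 195, radius_3 = 49, center_x_4 = 217, center_y_4 = 352, radius_4 = 63, center_x_5 = 251, center_y_5 = 455, radius_5 = 65, px0_6 = 295, px2_7 = 251, py2_7 = 439, px1_8 = 314, py1_8 = 167, center_x_9 = 297, center_y_9 = 361, radius_9 = 19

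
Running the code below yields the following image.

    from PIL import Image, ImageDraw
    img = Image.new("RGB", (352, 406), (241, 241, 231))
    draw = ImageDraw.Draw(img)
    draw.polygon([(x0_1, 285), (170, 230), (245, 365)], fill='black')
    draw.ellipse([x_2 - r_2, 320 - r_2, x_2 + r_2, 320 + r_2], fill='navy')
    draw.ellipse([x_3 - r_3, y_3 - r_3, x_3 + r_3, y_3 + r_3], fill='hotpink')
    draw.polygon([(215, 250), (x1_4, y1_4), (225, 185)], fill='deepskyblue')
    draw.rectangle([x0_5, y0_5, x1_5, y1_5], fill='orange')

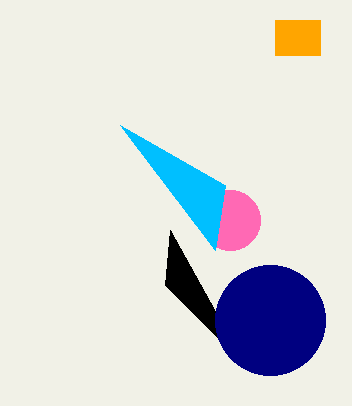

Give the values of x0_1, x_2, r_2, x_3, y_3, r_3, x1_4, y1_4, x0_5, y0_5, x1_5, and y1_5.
x0_1 = 165
x_2 = 270
r_2 = 55
x_3 = 230
y_3 = 220
r_3 = 30
x1_4 = 120
y1_4 = 125
x0_5 = 275
y0_5 = 20
x1_5 = 320
y1_5 = 55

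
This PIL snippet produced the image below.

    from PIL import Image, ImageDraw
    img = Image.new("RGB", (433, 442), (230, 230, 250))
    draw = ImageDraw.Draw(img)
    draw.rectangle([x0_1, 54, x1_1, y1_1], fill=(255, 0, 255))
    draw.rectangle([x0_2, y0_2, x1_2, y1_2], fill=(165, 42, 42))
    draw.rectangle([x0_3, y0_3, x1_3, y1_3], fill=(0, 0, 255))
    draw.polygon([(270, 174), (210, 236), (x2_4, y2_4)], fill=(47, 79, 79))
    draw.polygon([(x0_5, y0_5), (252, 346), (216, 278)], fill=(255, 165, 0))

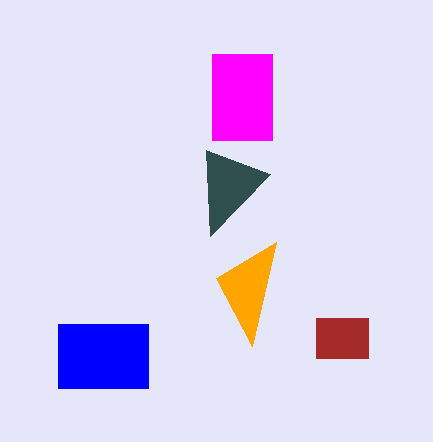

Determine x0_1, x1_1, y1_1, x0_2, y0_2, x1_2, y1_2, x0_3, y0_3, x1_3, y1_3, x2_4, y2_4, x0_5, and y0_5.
x0_1 = 212
x1_1 = 272
y1_1 = 140
x0_2 = 316
y0_2 = 318
x1_2 = 368
y1_2 = 358
x0_3 = 58
y0_3 = 324
x1_3 = 148
y1_3 = 388
x2_4 = 206
y2_4 = 150
x0_5 = 276
y0_5 = 242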